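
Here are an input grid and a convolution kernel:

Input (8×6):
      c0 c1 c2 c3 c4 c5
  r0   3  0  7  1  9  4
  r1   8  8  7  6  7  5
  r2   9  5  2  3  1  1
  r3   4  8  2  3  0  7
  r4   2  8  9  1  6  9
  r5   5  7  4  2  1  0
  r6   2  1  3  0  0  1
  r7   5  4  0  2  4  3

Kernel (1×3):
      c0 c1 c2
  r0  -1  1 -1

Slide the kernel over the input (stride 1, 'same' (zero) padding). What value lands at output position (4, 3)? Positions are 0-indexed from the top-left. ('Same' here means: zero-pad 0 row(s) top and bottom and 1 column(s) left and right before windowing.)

-14

The receptive field on the zero-padded input at this output position is [9 1 6]. Elementwise product with the kernel and sum: 9·-1 + 1·1 + 6·-1.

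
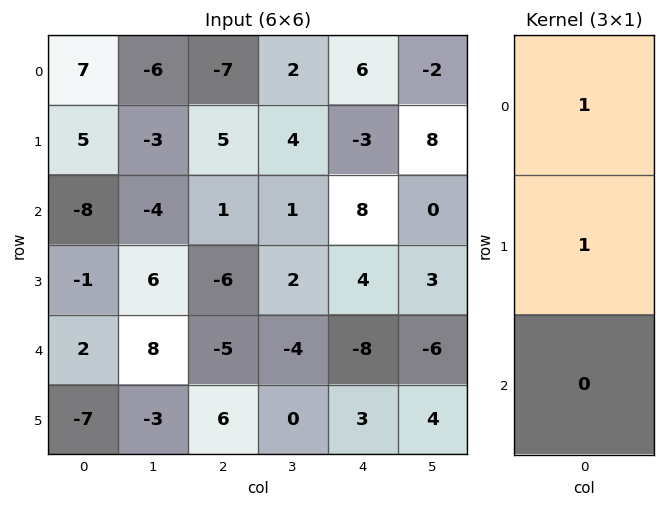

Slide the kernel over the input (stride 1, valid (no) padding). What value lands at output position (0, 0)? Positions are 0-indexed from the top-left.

12

The receptive field on the input at this output position is [7 / 5 / -8]. Elementwise product with the kernel and sum: 7·1 + 5·1.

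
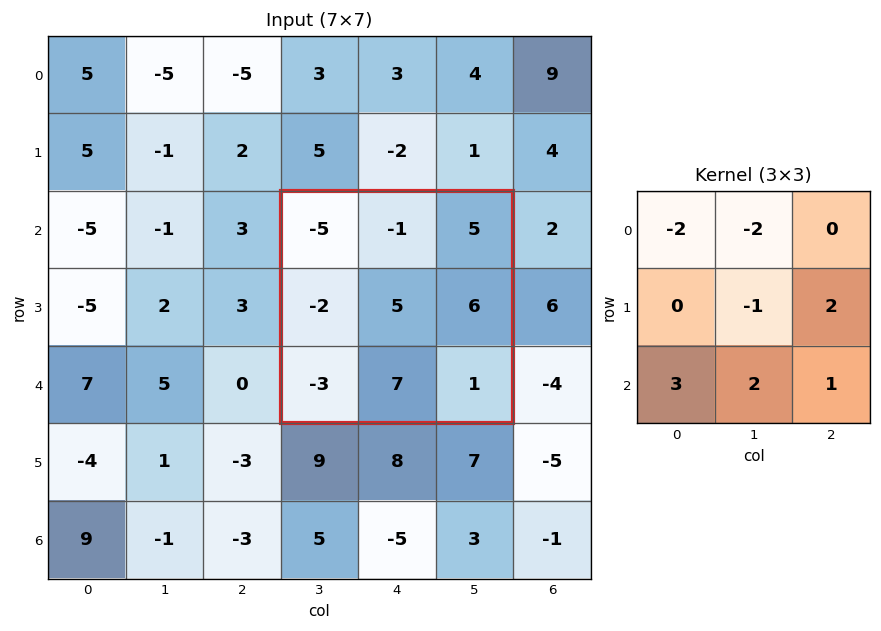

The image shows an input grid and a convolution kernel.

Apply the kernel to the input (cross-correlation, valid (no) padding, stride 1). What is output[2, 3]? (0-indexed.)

25

The receptive field on the input at this output position is [-5 -1 5 / -2 5 6 / -3 7 1]. Elementwise product with the kernel and sum: -5·-2 + -1·-2 + 5·-1 + 6·2 + -3·3 + 7·2 + 1·1.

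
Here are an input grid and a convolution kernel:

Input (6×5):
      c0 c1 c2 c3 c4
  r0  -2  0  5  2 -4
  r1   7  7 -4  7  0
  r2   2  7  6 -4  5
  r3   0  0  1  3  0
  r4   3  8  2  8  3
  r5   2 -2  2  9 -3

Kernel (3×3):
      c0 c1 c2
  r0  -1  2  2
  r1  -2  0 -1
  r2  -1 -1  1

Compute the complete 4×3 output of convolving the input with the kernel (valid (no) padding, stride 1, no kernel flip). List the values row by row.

-1 -24 2
-10 -9 -3
14 -8 -13
-4 -7 -16

Output[0,0]: The receptive field on the input at this output position is [-2 0 5 / 7 7 -4 / 2 7 6]. Elementwise product with the kernel and sum: -2·-1 + 0·2 + 5·2 + 7·-2 + -4·-1 + 2·-1 + 7·-1 + 6·1.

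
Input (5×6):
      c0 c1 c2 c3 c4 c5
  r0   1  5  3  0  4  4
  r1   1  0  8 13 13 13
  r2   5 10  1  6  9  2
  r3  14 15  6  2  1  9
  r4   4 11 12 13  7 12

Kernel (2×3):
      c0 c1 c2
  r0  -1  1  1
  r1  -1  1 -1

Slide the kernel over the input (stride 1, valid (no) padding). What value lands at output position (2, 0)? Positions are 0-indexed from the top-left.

The receptive field on the input at this output position is [5 10 1 / 14 15 6]. Elementwise product with the kernel and sum: 5·-1 + 10·1 + 1·1 + 14·-1 + 15·1 + 6·-1.

1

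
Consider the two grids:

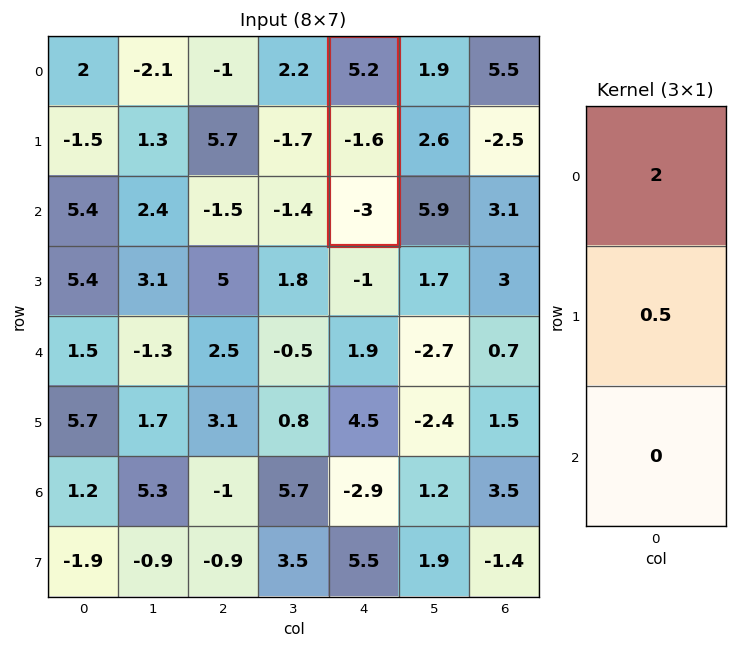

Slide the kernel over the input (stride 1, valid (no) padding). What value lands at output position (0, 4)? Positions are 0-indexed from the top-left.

The receptive field on the input at this output position is [5.2 / -1.6 / -3]. Elementwise product with the kernel and sum: 5.2·2 + -1.6·0.5.

9.6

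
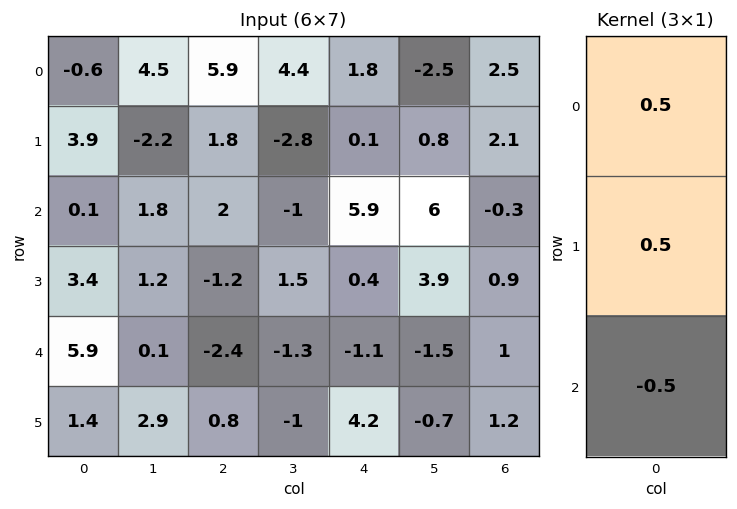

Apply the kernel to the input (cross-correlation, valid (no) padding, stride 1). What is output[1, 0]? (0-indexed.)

The receptive field on the input at this output position is [3.9 / 0.1 / 3.4]. Elementwise product with the kernel and sum: 3.9·0.5 + 0.1·0.5 + 3.4·-0.5.

0.3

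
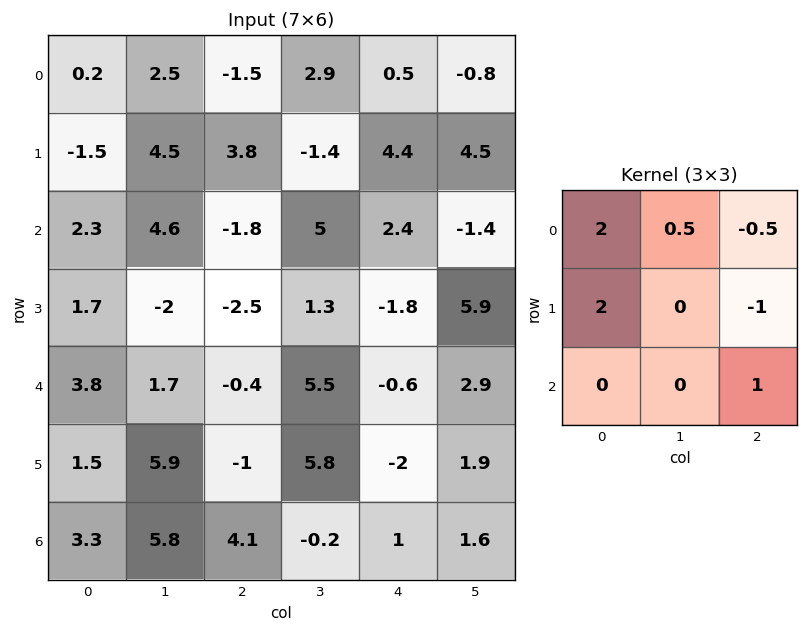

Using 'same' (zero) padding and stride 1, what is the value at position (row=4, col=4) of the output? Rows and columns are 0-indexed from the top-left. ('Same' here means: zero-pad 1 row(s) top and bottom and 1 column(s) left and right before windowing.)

The receptive field on the zero-padded input at this output position is [1.3 -1.8 5.9 / 5.5 -0.6 2.9 / 5.8 -2 1.9]. Elementwise product with the kernel and sum: 1.3·2 + -1.8·0.5 + 5.9·-0.5 + 5.5·2 + 2.9·-1 + 1.9·1.

8.75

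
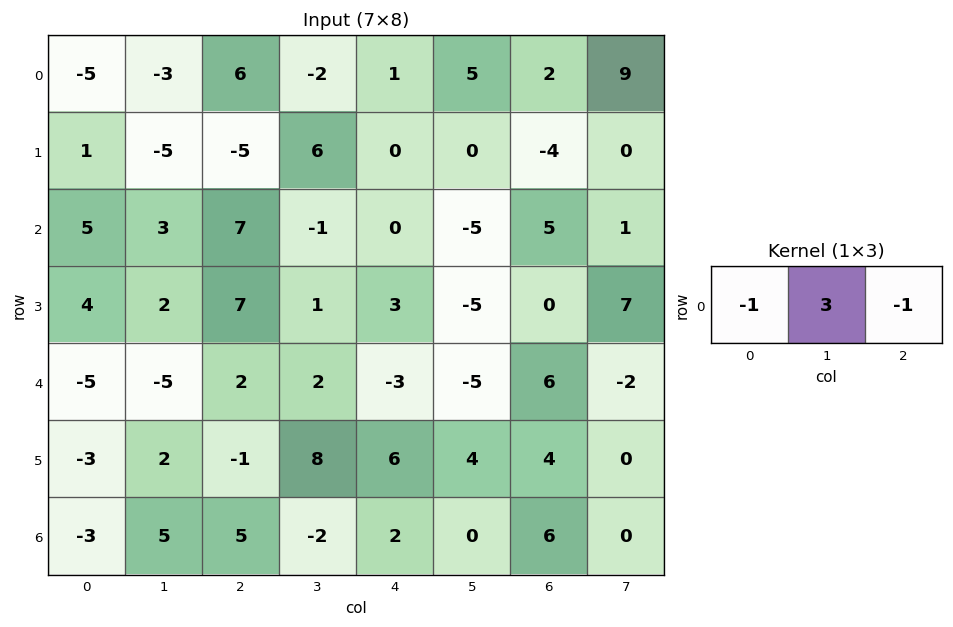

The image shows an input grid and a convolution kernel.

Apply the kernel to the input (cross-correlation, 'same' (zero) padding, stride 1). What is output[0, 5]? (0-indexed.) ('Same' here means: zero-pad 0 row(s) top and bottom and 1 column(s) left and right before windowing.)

The receptive field on the zero-padded input at this output position is [1 5 2]. Elementwise product with the kernel and sum: 1·-1 + 5·3 + 2·-1.

12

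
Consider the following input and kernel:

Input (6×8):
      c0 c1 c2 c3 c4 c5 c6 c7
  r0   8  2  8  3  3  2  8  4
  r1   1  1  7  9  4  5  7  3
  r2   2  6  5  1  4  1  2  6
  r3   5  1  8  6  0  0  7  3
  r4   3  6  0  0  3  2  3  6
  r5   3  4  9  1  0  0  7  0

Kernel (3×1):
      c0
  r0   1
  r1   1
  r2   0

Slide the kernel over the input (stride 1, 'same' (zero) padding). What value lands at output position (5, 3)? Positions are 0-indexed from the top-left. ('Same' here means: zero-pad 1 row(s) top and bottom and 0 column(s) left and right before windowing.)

The receptive field on the zero-padded input at this output position is [0 / 1 / 0]. Elementwise product with the kernel and sum: 0·1 + 1·1.

1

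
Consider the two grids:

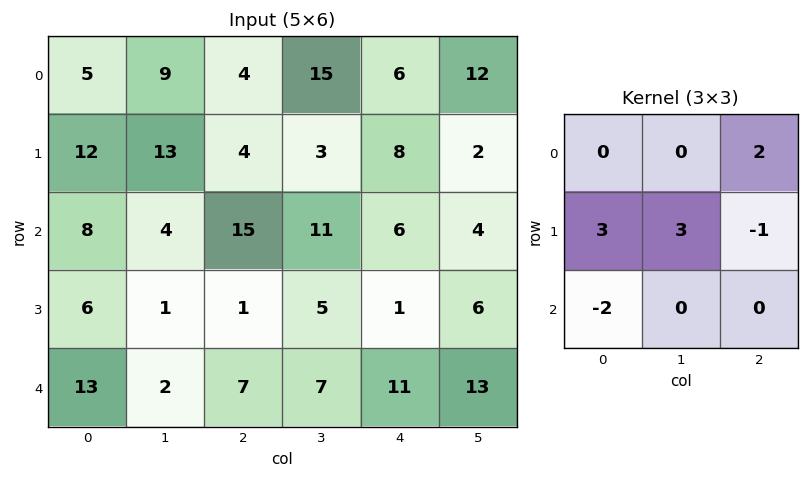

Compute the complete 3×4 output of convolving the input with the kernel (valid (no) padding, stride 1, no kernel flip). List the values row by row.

63 70 -5 33
17 50 86 41
24 19 15 6

Output[0,0]: The receptive field on the input at this output position is [5 9 4 / 12 13 4 / 8 4 15]. Elementwise product with the kernel and sum: 4·2 + 12·3 + 13·3 + 4·-1 + 8·-2.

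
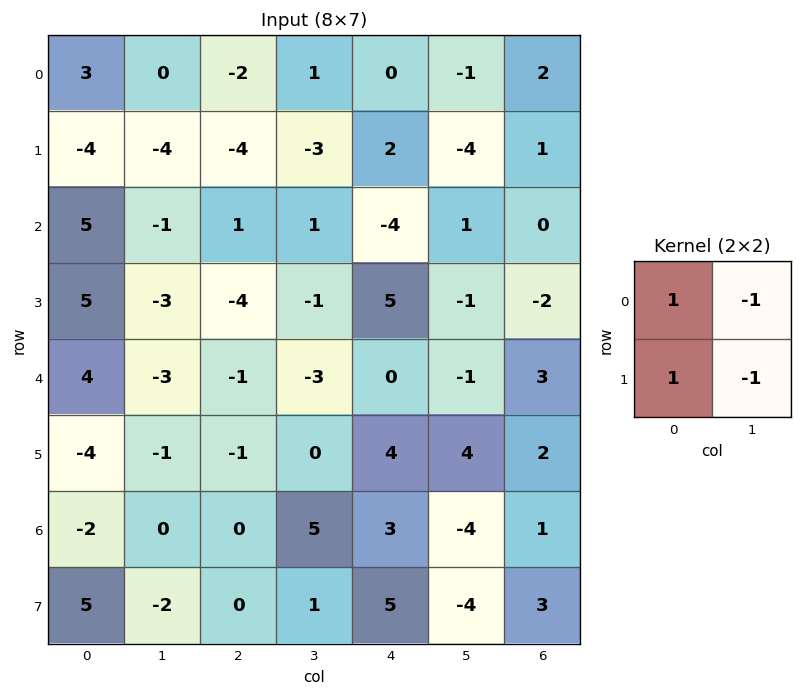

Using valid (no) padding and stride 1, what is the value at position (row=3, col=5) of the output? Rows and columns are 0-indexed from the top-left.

-3

The receptive field on the input at this output position is [-1 -2 / -1 3]. Elementwise product with the kernel and sum: -1·1 + -2·-1 + -1·1 + 3·-1.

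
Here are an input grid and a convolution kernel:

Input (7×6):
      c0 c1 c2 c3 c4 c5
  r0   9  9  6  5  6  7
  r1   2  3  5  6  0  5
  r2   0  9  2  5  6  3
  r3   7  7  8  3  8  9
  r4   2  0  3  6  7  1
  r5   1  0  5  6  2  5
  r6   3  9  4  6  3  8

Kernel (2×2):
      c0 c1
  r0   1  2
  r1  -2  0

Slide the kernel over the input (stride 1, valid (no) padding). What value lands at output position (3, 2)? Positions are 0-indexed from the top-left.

8

The receptive field on the input at this output position is [8 3 / 3 6]. Elementwise product with the kernel and sum: 8·1 + 3·2 + 3·-2.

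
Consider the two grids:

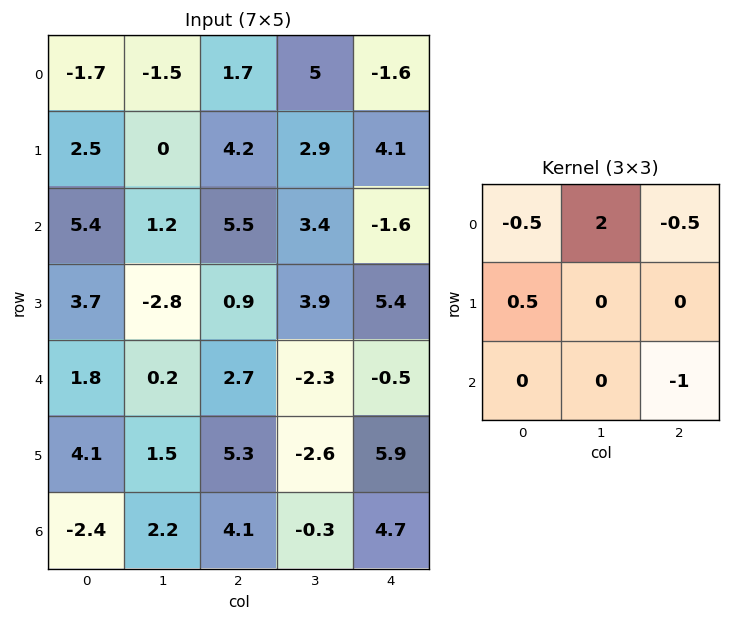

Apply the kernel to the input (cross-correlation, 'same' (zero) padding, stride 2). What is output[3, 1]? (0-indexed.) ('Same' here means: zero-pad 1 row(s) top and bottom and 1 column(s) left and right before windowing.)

12.25

The receptive field on the zero-padded input at this output position is [1.5 5.3 -2.6 / 2.2 4.1 -0.3 / 0 0 0]. Elementwise product with the kernel and sum: 1.5·-0.5 + 5.3·2 + -2.6·-0.5 + 2.2·0.5 + 0·-1.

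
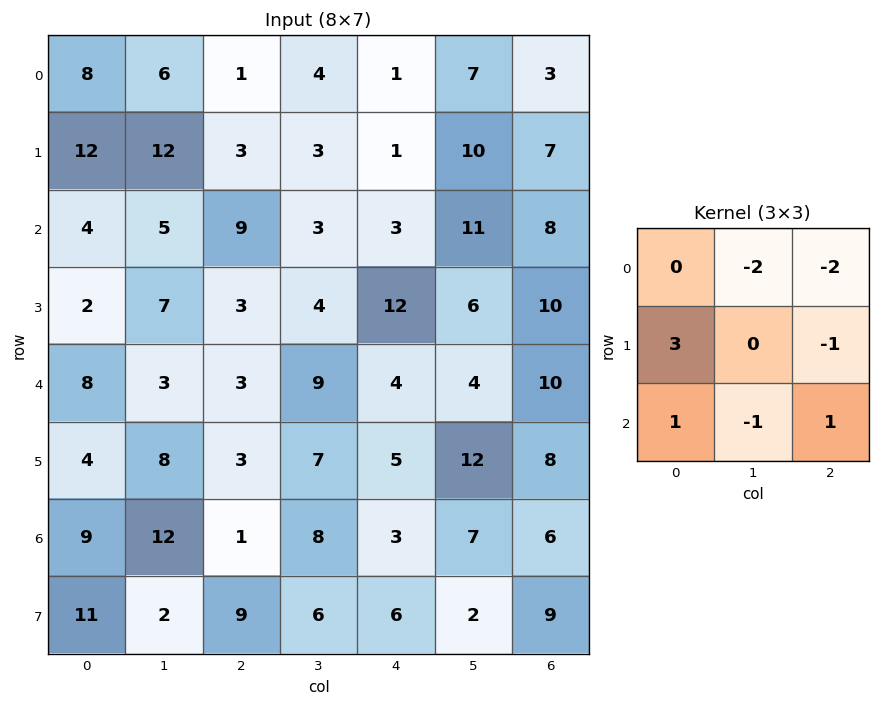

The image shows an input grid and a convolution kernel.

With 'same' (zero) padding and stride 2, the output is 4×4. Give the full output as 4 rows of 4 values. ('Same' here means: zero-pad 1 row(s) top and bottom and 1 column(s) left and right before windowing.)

Output[0,0]: The receptive field on the zero-padded input at this output position is [0 0 0 / 0 8 6 / 0 12 12]. Elementwise product with the kernel and sum: 0·-2 + 0·-2 + 0·3 + 6·-1 + 0·1 + 12·-1 + 12·1.

-6 26 17 24
-48 8 -26 15
-17 -2 1 -4
-45 7 -15 -2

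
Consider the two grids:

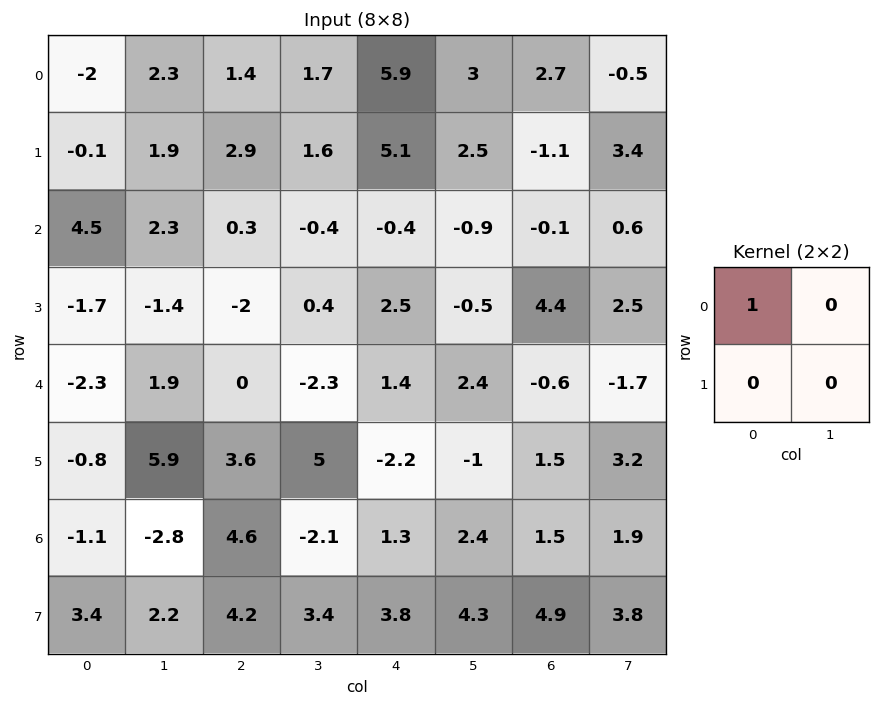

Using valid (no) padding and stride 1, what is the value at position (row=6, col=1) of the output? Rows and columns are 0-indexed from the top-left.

-2.8

The receptive field on the input at this output position is [-2.8 4.6 / 2.2 4.2]. Elementwise product with the kernel and sum: -2.8·1.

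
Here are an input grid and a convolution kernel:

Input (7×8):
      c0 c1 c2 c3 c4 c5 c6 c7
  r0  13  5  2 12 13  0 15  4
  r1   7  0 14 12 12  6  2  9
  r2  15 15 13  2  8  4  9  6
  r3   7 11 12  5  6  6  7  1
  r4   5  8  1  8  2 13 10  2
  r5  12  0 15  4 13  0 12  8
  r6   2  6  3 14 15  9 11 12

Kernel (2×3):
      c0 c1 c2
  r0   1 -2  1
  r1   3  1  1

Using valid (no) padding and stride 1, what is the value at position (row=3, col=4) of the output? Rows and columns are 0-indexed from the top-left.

30

The receptive field on the input at this output position is [6 6 7 / 2 13 10]. Elementwise product with the kernel and sum: 6·1 + 6·-2 + 7·1 + 2·3 + 13·1 + 10·1.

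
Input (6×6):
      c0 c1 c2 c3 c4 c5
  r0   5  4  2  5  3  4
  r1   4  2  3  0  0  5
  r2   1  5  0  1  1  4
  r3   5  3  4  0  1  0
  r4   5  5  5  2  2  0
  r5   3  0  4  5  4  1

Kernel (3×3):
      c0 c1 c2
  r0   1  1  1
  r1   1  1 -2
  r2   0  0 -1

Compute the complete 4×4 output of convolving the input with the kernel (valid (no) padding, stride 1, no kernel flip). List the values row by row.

11 15 12 -2
11 8 1 -1
1 11 2 7
8 8 4 4

Output[0,0]: The receptive field on the input at this output position is [5 4 2 / 4 2 3 / 1 5 0]. Elementwise product with the kernel and sum: 5·1 + 4·1 + 2·1 + 4·1 + 2·1 + 3·-2 + 0·-1.
Output[0,1]: The receptive field on the input at this output position is [4 2 5 / 2 3 0 / 5 0 1]. Elementwise product with the kernel and sum: 4·1 + 2·1 + 5·1 + 2·1 + 3·1 + 0·-2 + 1·-1.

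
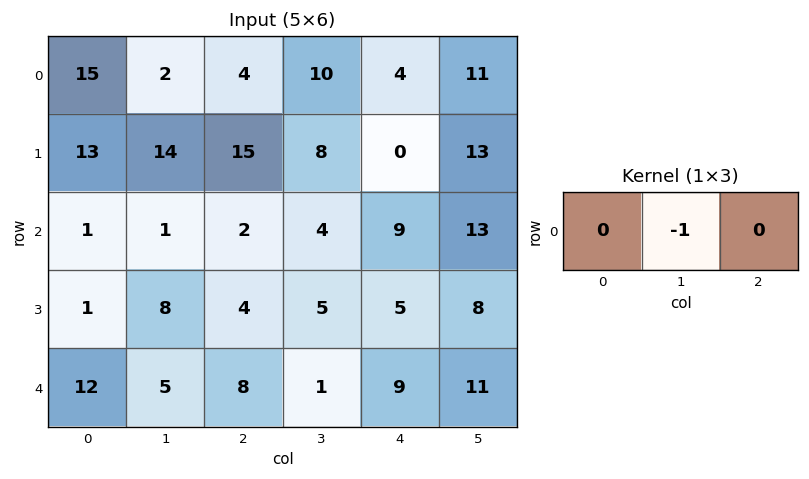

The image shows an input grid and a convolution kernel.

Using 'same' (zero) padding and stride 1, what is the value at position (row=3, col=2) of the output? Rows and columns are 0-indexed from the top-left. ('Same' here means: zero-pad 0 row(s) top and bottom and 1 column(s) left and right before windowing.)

-4

The receptive field on the zero-padded input at this output position is [8 4 5]. Elementwise product with the kernel and sum: 4·-1.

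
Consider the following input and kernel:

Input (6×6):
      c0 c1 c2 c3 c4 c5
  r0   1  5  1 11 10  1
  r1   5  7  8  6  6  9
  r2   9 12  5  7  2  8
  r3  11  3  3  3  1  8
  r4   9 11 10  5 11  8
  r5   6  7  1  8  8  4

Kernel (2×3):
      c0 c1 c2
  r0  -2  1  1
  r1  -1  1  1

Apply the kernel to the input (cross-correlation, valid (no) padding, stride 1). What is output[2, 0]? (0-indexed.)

The receptive field on the input at this output position is [9 12 5 / 11 3 3]. Elementwise product with the kernel and sum: 9·-2 + 12·1 + 5·1 + 11·-1 + 3·1 + 3·1.

-6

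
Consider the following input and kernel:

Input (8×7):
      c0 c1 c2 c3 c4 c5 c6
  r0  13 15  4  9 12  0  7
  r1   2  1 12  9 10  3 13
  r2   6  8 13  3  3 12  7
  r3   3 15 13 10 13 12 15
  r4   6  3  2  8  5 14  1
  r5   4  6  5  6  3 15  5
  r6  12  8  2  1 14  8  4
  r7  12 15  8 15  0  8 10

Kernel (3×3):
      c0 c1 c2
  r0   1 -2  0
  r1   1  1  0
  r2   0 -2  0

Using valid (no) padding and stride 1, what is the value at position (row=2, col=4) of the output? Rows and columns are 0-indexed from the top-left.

-24

The receptive field on the input at this output position is [3 12 7 / 13 12 15 / 5 14 1]. Elementwise product with the kernel and sum: 3·1 + 12·-2 + 13·1 + 12·1 + 14·-2.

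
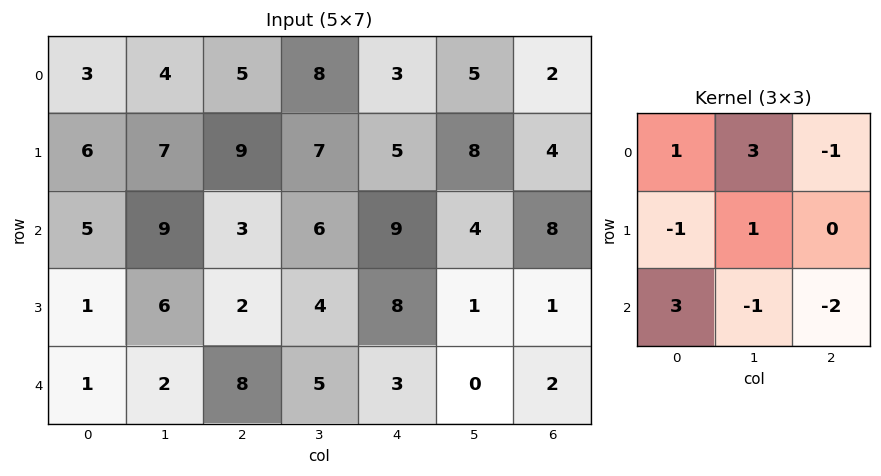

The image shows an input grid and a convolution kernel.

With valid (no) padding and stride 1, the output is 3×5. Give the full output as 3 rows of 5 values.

11 25 9 11 26
15 29 14 19 41
19 -4 27 45 11

Output[0,0]: The receptive field on the input at this output position is [3 4 5 / 6 7 9 / 5 9 3]. Elementwise product with the kernel and sum: 3·1 + 4·3 + 5·-1 + 6·-1 + 7·1 + 5·3 + 9·-1 + 3·-2.
Output[0,1]: The receptive field on the input at this output position is [4 5 8 / 7 9 7 / 9 3 6]. Elementwise product with the kernel and sum: 4·1 + 5·3 + 8·-1 + 7·-1 + 9·1 + 9·3 + 3·-1 + 6·-2.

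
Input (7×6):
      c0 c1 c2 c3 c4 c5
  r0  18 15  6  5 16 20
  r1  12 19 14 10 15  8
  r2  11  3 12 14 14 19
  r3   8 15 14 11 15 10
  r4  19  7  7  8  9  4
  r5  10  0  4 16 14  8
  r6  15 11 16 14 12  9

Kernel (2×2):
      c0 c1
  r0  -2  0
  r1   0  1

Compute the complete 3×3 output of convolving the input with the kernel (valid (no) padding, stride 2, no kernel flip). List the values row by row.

Output[0,0]: The receptive field on the input at this output position is [18 15 / 12 19]. Elementwise product with the kernel and sum: 18·-2 + 19·1.
Output[0,1]: The receptive field on the input at this output position is [6 5 / 14 10]. Elementwise product with the kernel and sum: 6·-2 + 10·1.

-17 -2 -24
-7 -13 -18
-38 2 -10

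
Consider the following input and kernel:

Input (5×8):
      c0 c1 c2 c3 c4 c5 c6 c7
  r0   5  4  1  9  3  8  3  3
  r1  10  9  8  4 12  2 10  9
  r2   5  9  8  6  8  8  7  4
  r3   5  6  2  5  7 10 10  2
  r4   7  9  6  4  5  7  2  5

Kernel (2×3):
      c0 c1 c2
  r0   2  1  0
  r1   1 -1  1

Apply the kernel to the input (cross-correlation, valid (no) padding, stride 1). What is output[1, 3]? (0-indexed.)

26

The receptive field on the input at this output position is [4 12 2 / 6 8 8]. Elementwise product with the kernel and sum: 4·2 + 12·1 + 6·1 + 8·-1 + 8·1.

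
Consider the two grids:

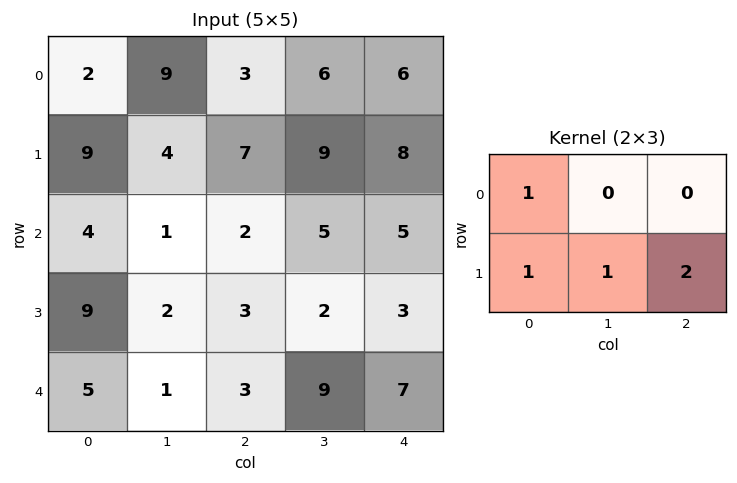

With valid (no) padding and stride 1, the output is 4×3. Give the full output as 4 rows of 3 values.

29 38 35
18 17 24
21 10 13
21 24 29

Output[0,0]: The receptive field on the input at this output position is [2 9 3 / 9 4 7]. Elementwise product with the kernel and sum: 2·1 + 9·1 + 4·1 + 7·2.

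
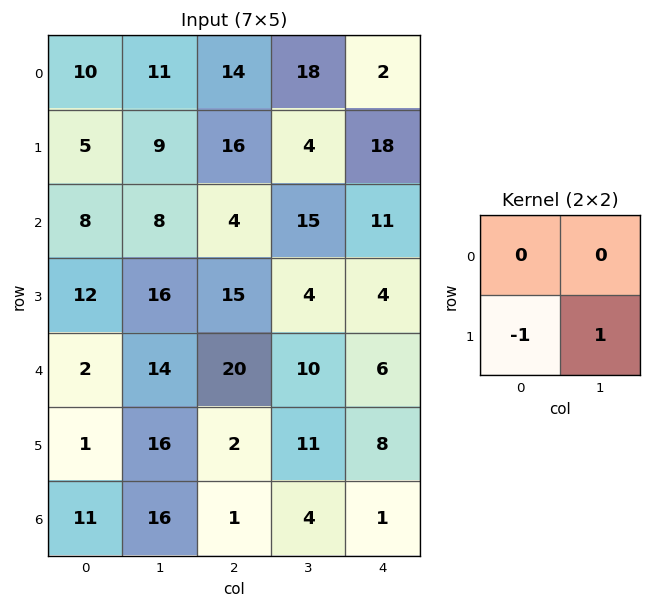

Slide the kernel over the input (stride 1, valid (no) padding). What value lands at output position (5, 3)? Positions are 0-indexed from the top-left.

The receptive field on the input at this output position is [11 8 / 4 1]. Elementwise product with the kernel and sum: 4·-1 + 1·1.

-3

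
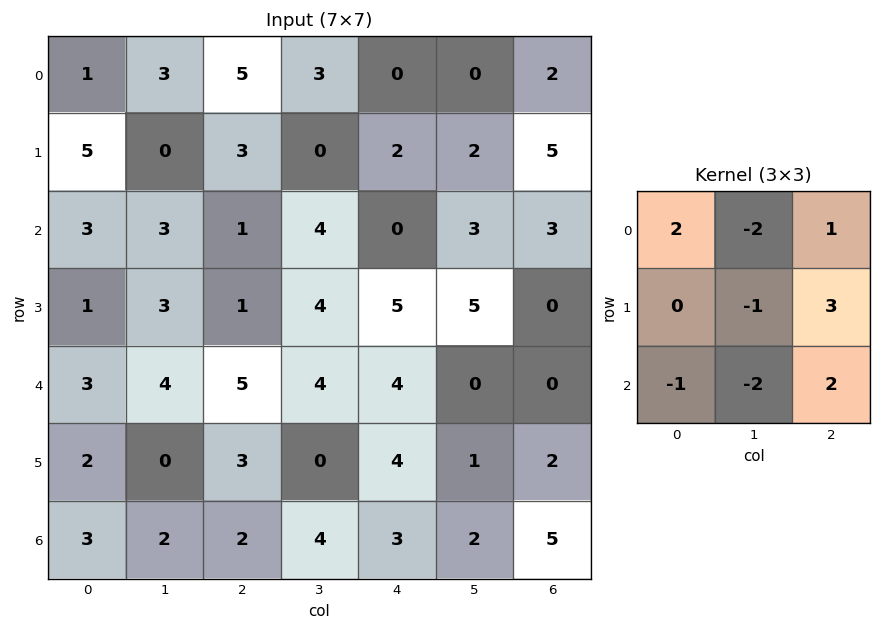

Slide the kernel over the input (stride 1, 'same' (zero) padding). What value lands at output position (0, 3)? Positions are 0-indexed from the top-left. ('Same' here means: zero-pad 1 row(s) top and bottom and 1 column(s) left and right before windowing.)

-2

The receptive field on the zero-padded input at this output position is [0 0 0 / 5 3 0 / 3 0 2]. Elementwise product with the kernel and sum: 0·2 + 0·-2 + 0·1 + 3·-1 + 0·3 + 3·-1 + 0·-2 + 2·2.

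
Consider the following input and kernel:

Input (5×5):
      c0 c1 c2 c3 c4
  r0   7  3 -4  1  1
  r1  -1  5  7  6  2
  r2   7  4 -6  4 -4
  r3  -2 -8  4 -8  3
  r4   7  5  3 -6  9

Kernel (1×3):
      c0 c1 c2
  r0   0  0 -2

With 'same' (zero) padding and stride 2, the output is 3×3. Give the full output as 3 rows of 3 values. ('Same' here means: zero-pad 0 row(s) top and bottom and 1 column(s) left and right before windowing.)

Output[0,0]: The receptive field on the zero-padded input at this output position is [0 7 3]. Elementwise product with the kernel and sum: 3·-2.

-6 -2 0
-8 -8 0
-10 12 0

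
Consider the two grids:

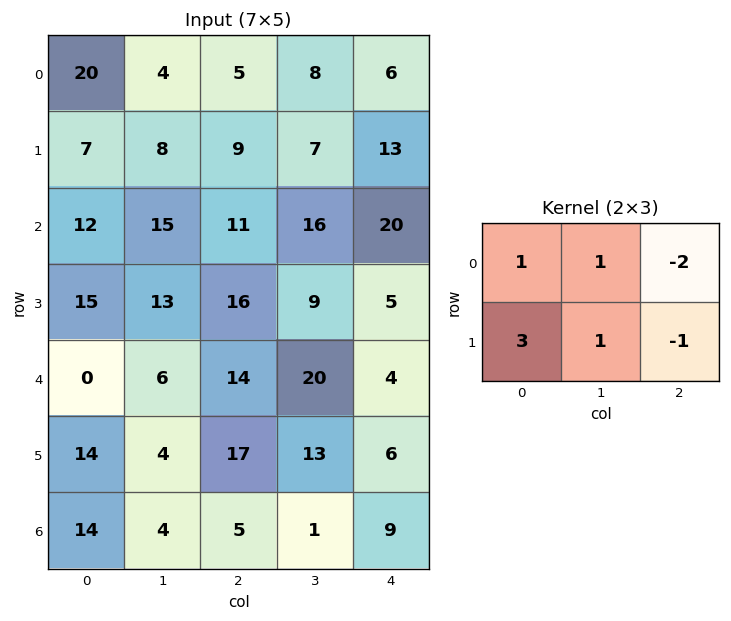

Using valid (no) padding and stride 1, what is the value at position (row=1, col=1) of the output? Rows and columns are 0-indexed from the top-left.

The receptive field on the input at this output position is [8 9 7 / 15 11 16]. Elementwise product with the kernel and sum: 8·1 + 9·1 + 7·-2 + 15·3 + 11·1 + 16·-1.

43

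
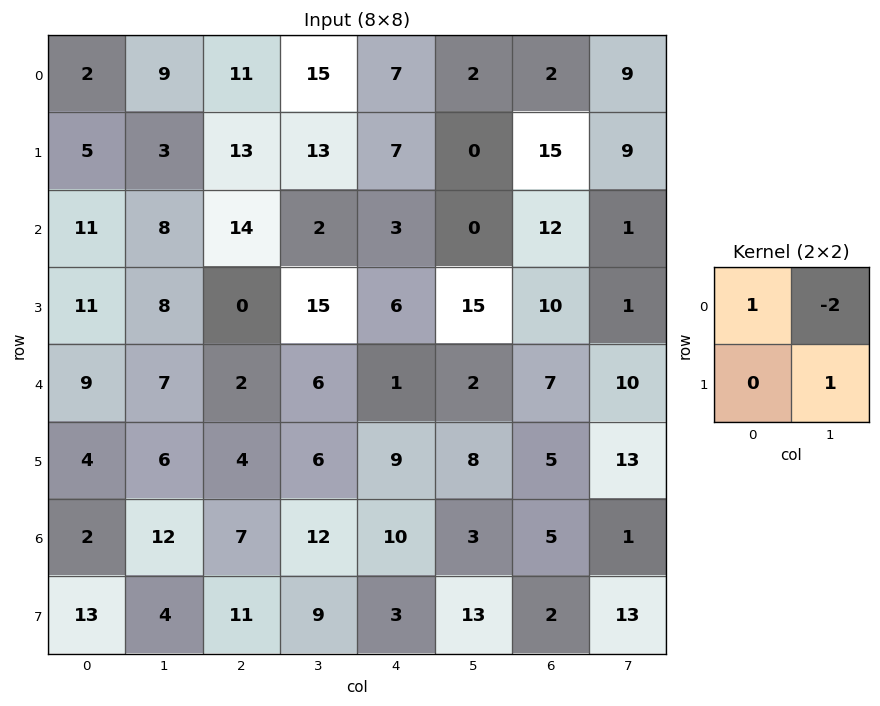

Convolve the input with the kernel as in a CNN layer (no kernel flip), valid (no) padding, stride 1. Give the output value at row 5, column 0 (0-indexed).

The receptive field on the input at this output position is [4 6 / 2 12]. Elementwise product with the kernel and sum: 4·1 + 6·-2 + 12·1.

4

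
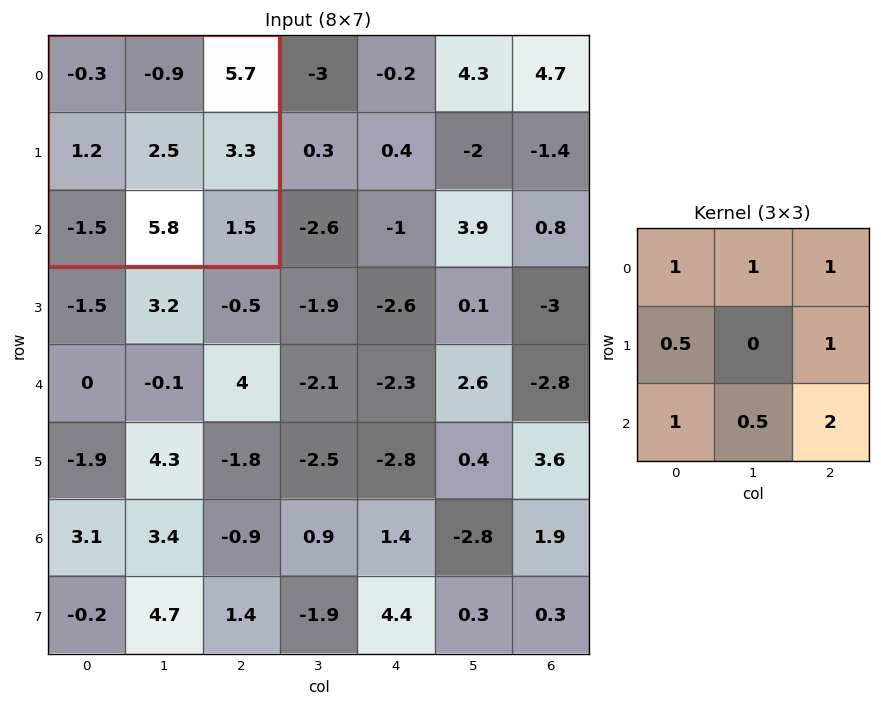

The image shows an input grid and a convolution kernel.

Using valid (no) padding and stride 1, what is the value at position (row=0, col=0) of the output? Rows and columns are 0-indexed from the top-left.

The receptive field on the input at this output position is [-0.3 -0.9 5.7 / 1.2 2.5 3.3 / -1.5 5.8 1.5]. Elementwise product with the kernel and sum: -0.3·1 + -0.9·1 + 5.7·1 + 1.2·0.5 + 3.3·1 + -1.5·1 + 5.8·0.5 + 1.5·2.

12.8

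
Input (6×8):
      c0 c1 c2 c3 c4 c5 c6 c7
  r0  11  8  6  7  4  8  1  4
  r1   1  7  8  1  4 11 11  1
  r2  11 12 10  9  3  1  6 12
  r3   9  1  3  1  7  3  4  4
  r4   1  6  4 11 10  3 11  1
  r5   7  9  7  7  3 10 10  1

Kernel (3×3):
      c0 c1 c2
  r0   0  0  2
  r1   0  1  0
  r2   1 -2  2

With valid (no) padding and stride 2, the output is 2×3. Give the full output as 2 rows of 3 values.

Output[0,0]: The receptive field on the input at this output position is [11 8 6 / 1 7 8 / 11 12 10]. Elementwise product with the kernel and sum: 6·2 + 7·1 + 11·1 + 12·-2 + 10·2.

26 7 26
18 9 41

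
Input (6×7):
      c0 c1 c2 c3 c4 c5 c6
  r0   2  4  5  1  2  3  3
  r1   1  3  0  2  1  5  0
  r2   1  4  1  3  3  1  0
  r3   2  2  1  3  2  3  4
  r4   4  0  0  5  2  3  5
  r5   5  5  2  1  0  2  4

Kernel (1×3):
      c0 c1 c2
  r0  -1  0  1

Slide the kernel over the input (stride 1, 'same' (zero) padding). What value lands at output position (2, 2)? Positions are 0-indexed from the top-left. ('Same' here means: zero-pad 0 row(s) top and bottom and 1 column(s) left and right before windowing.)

The receptive field on the zero-padded input at this output position is [4 1 3]. Elementwise product with the kernel and sum: 4·-1 + 3·1.

-1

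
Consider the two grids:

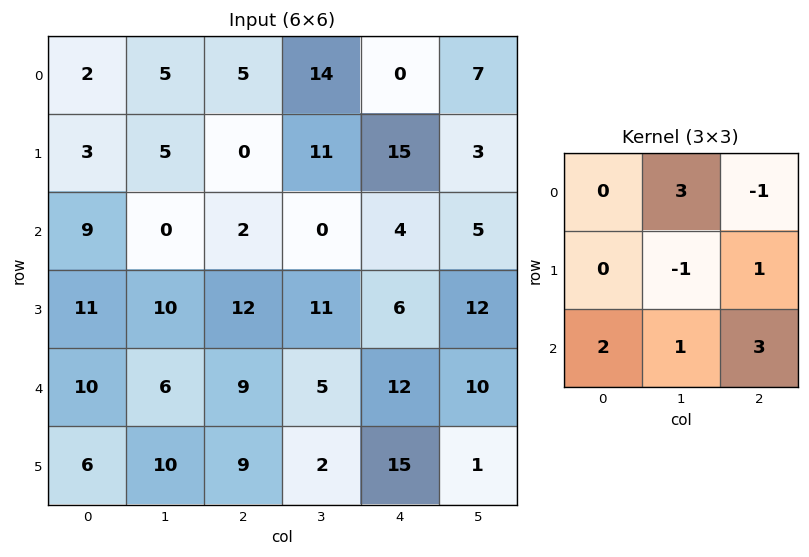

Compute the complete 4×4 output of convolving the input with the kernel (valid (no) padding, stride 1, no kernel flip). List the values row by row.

29 14 62 0
85 52 75 107
53 41 50 65
70 56 99 26

Output[0,0]: The receptive field on the input at this output position is [2 5 5 / 3 5 0 / 9 0 2]. Elementwise product with the kernel and sum: 5·3 + 5·-1 + 5·-1 + 0·1 + 9·2 + 0·1 + 2·3.
Output[0,1]: The receptive field on the input at this output position is [5 5 14 / 5 0 11 / 0 2 0]. Elementwise product with the kernel and sum: 5·3 + 14·-1 + 0·-1 + 11·1 + 0·2 + 2·1 + 0·3.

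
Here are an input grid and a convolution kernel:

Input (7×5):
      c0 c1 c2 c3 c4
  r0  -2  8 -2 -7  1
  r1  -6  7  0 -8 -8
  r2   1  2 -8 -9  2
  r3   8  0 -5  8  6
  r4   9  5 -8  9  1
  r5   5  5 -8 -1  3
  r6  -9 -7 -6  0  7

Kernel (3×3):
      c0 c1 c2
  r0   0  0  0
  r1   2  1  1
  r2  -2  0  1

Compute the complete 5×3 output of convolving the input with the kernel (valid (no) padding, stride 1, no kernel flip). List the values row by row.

Output[0,0]: The receptive field on the input at this output position is [-2 8 -2 / -6 7 0 / 1 2 -8]. Elementwise product with the kernel and sum: -6·2 + 7·1 + 0·1 + 1·-2 + -8·1.
Output[0,1]: The receptive field on the input at this output position is [8 -2 -7 / 7 0 -8 / 2 -8 -9]. Elementwise product with the kernel and sum: 7·2 + 0·1 + -8·1 + 2·-2 + -9·1.

-15 -7 2
-25 -5 -7
-15 2 21
-3 0 13
19 15 5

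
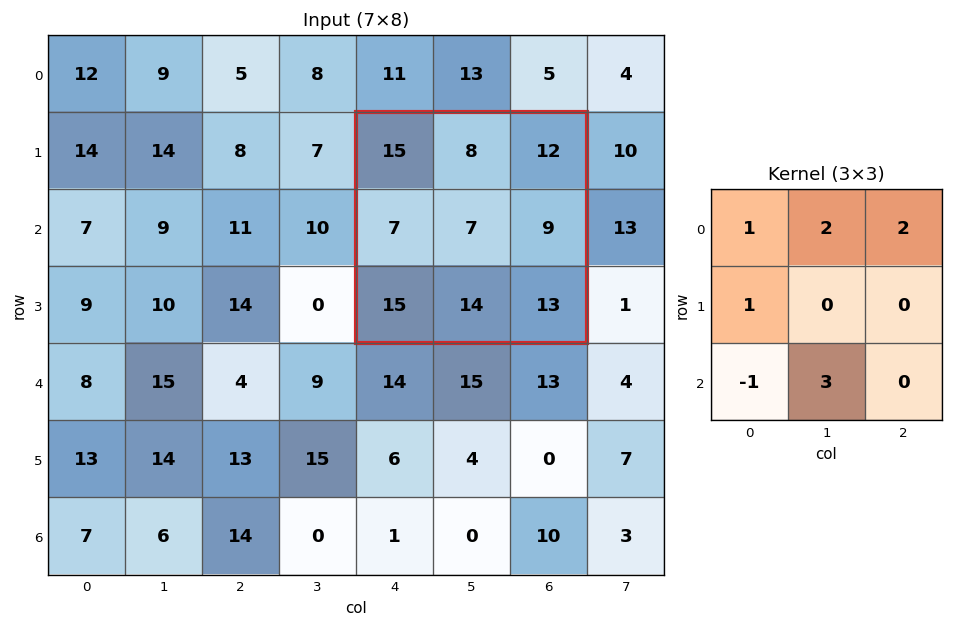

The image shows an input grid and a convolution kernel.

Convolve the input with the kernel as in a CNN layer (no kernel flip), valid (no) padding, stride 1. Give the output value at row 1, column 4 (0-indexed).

The receptive field on the input at this output position is [15 8 12 / 7 7 9 / 15 14 13]. Elementwise product with the kernel and sum: 15·1 + 8·2 + 12·2 + 7·1 + 15·-1 + 14·3.

89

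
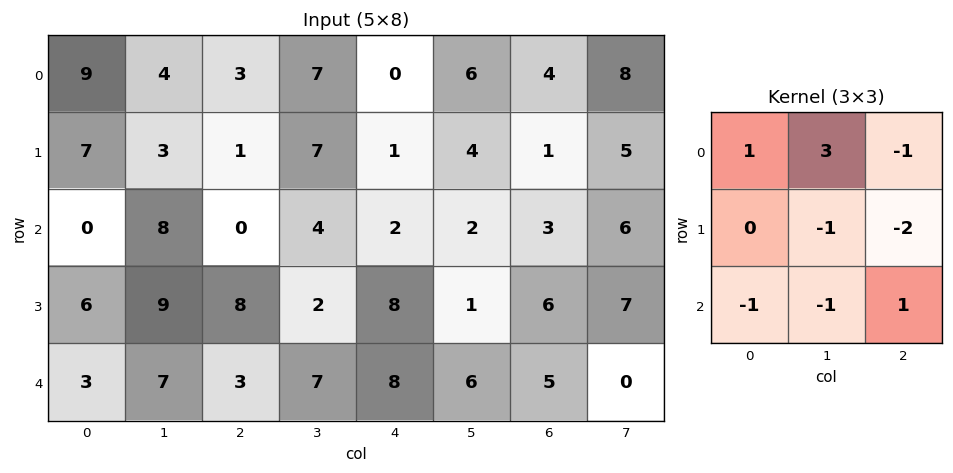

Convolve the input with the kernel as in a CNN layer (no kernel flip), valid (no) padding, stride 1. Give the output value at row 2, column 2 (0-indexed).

-10

The receptive field on the input at this output position is [0 4 2 / 8 2 8 / 3 7 8]. Elementwise product with the kernel and sum: 0·1 + 4·3 + 2·-1 + 2·-1 + 8·-2 + 3·-1 + 7·-1 + 8·1.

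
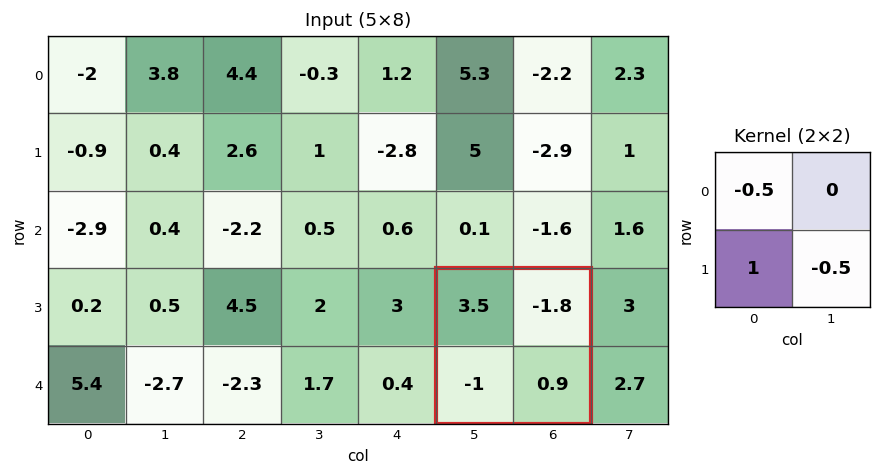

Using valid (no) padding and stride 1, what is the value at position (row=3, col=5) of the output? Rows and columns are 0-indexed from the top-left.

The receptive field on the input at this output position is [3.5 -1.8 / -1 0.9]. Elementwise product with the kernel and sum: 3.5·-0.5 + -1·1 + 0.9·-0.5.

-3.2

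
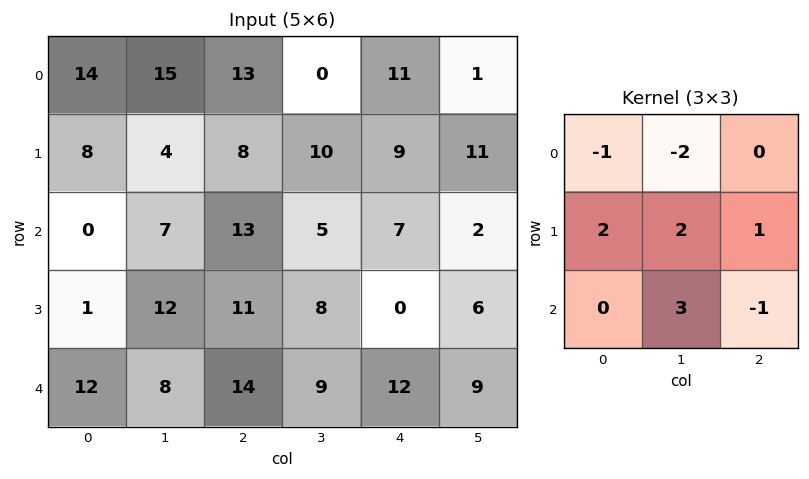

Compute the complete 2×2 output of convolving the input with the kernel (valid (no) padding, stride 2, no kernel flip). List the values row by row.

Output[0,0]: The receptive field on the input at this output position is [14 15 13 / 8 4 8 / 0 7 13]. Elementwise product with the kernel and sum: 14·-1 + 15·-2 + 8·2 + 4·2 + 8·1 + 7·3 + 13·-1.

-4 40
33 30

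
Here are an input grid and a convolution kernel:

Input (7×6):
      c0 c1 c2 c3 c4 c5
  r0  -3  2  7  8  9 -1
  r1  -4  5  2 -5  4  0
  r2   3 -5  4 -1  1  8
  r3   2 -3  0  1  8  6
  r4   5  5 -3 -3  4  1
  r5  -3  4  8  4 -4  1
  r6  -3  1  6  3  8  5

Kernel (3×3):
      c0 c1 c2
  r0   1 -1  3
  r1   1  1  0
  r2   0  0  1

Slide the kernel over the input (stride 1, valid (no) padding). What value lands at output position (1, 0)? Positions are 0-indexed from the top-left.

-5

The receptive field on the input at this output position is [-4 5 2 / 3 -5 4 / 2 -3 0]. Elementwise product with the kernel and sum: -4·1 + 5·-1 + 2·3 + 3·1 + -5·1 + 0·1.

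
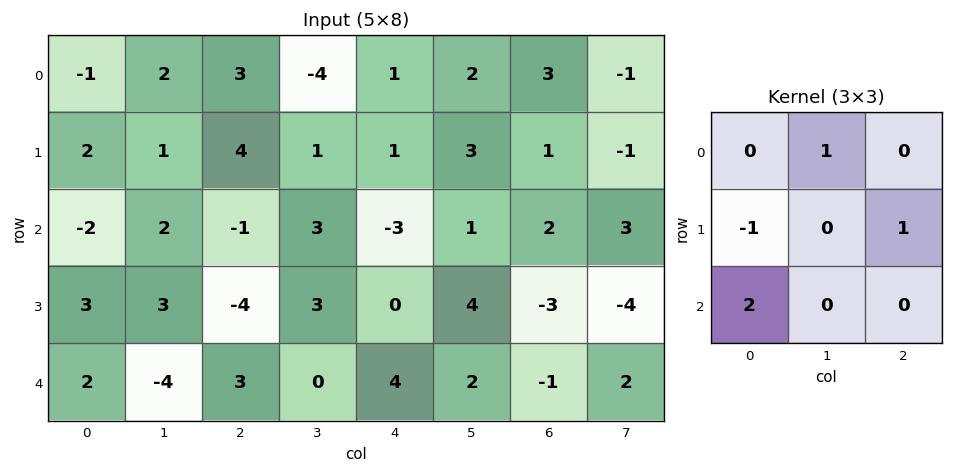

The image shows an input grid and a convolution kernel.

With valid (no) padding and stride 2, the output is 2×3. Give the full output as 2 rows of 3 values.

0 -9 -4
-1 13 6

Output[0,0]: The receptive field on the input at this output position is [-1 2 3 / 2 1 4 / -2 2 -1]. Elementwise product with the kernel and sum: 2·1 + 2·-1 + 4·1 + -2·2.
Output[0,1]: The receptive field on the input at this output position is [3 -4 1 / 4 1 1 / -1 3 -3]. Elementwise product with the kernel and sum: -4·1 + 4·-1 + 1·1 + -1·2.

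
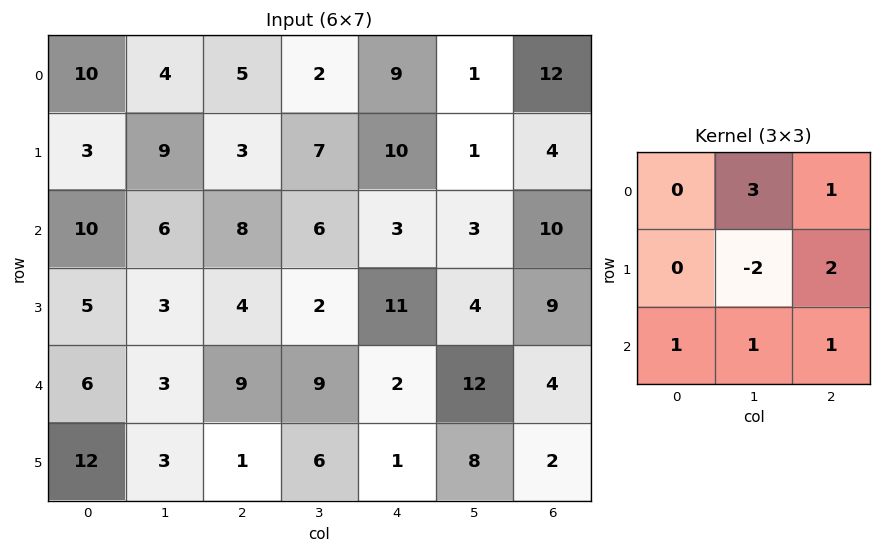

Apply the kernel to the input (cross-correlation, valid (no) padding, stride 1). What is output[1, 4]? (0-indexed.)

The receptive field on the input at this output position is [10 1 4 / 3 3 10 / 11 4 9]. Elementwise product with the kernel and sum: 1·3 + 4·1 + 3·-2 + 10·2 + 11·1 + 4·1 + 9·1.

45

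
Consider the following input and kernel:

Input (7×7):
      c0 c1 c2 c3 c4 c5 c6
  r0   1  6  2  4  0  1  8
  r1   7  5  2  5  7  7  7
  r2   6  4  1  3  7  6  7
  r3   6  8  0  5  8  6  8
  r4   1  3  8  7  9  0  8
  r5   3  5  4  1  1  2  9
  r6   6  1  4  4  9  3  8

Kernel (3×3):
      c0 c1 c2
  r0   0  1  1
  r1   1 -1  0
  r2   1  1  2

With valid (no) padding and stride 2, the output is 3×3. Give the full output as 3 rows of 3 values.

Output[0,0]: The receptive field on the input at this output position is [1 6 2 / 7 5 2 / 6 4 1]. Elementwise product with the kernel and sum: 6·1 + 2·1 + 7·1 + 5·-1 + 6·1 + 4·1 + 1·2.
Output[0,1]: The receptive field on the input at this output position is [2 4 0 / 2 5 7 / 1 3 7]. Elementwise product with the kernel and sum: 4·1 + 0·1 + 2·1 + 5·-1 + 1·1 + 3·1 + 7·2.

22 19 36
23 38 40
24 45 35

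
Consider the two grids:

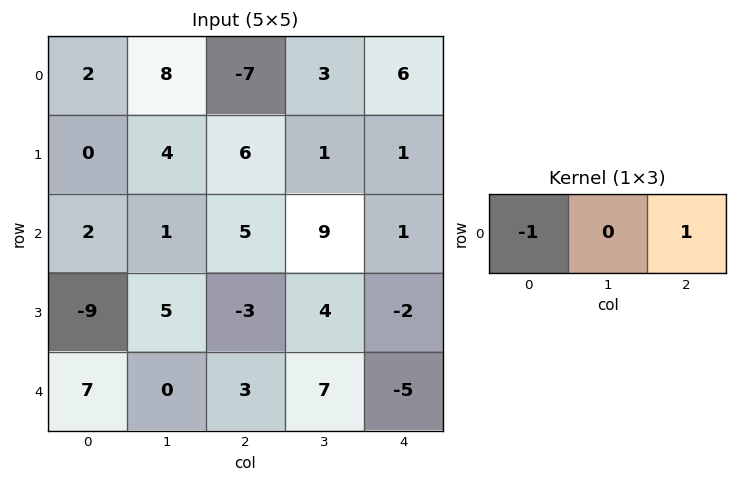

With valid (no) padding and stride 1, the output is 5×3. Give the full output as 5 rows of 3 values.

Output[0,0]: The receptive field on the input at this output position is [2 8 -7]. Elementwise product with the kernel and sum: 2·-1 + -7·1.
Output[0,1]: The receptive field on the input at this output position is [8 -7 3]. Elementwise product with the kernel and sum: 8·-1 + 3·1.

-9 -5 13
6 -3 -5
3 8 -4
6 -1 1
-4 7 -8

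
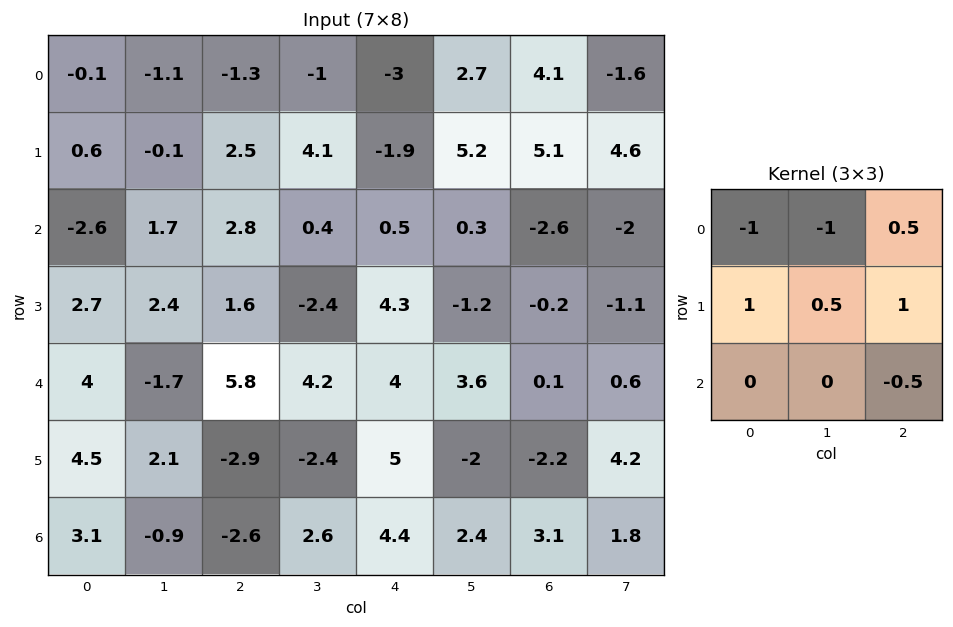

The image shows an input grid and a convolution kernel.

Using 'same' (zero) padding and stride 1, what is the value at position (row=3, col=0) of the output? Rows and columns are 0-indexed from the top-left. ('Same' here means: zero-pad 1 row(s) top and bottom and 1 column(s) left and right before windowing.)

The receptive field on the zero-padded input at this output position is [0 -2.6 1.7 / 0 2.7 2.4 / 0 4 -1.7]. Elementwise product with the kernel and sum: 0·-1 + -2.6·-1 + 1.7·0.5 + 0·1 + 2.7·0.5 + 2.4·1 + -1.7·-0.5.

8.05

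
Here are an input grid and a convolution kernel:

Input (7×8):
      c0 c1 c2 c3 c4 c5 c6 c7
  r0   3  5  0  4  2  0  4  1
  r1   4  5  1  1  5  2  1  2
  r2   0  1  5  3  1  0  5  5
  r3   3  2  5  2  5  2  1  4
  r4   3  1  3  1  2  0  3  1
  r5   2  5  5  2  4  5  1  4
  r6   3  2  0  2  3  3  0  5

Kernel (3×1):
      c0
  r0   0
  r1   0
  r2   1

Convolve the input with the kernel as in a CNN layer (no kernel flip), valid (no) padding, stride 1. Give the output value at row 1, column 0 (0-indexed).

3

The receptive field on the input at this output position is [4 / 0 / 3]. Elementwise product with the kernel and sum: 3·1.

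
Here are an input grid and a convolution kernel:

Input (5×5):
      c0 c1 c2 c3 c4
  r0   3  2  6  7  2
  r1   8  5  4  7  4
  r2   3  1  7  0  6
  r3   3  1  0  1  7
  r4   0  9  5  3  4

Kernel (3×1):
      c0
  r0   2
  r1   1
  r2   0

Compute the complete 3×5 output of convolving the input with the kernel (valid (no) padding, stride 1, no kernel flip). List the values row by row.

14 9 16 21 8
19 11 15 14 14
9 3 14 1 19

Output[0,0]: The receptive field on the input at this output position is [3 / 8 / 3]. Elementwise product with the kernel and sum: 3·2 + 8·1.
Output[0,1]: The receptive field on the input at this output position is [2 / 5 / 1]. Elementwise product with the kernel and sum: 2·2 + 5·1.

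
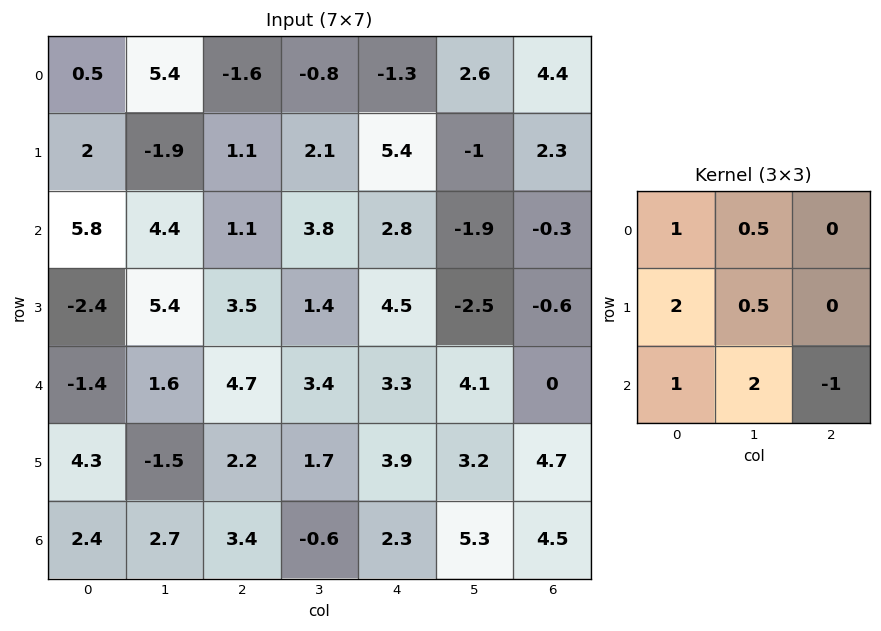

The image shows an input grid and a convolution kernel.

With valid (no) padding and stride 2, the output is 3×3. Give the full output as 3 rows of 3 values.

Output[0,0]: The receptive field on the input at this output position is [0.5 5.4 -1.6 / 2 -1.9 1.1 / 5.8 4.4 1.1]. Elementwise product with the kernel and sum: 0.5·1 + 5.4·0.5 + 2·2 + -1.9·0.5 + 5.8·1 + 4.4·2 + 1.1·-1.

19.75 7.15 9.6
3 18.9 21.1
11.65 11.55 23.15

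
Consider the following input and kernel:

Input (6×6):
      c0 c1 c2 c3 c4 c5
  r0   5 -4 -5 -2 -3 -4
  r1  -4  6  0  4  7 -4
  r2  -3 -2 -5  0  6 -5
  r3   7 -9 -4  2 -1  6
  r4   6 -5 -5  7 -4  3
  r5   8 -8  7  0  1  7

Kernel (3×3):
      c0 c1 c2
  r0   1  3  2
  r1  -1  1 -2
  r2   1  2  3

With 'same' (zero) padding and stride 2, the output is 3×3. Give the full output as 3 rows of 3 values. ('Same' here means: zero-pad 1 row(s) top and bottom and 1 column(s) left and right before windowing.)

23 21 13
-12 0 51
11 -25 17

Output[0,0]: The receptive field on the zero-padded input at this output position is [0 0 0 / 0 5 -4 / 0 -4 6]. Elementwise product with the kernel and sum: 0·1 + 0·3 + 0·2 + 0·-1 + 5·1 + -4·-2 + 0·1 + -4·2 + 6·3.
Output[0,1]: The receptive field on the zero-padded input at this output position is [0 0 0 / -4 -5 -2 / 6 0 4]. Elementwise product with the kernel and sum: 0·1 + 0·3 + 0·2 + -4·-1 + -5·1 + -2·-2 + 6·1 + 0·2 + 4·3.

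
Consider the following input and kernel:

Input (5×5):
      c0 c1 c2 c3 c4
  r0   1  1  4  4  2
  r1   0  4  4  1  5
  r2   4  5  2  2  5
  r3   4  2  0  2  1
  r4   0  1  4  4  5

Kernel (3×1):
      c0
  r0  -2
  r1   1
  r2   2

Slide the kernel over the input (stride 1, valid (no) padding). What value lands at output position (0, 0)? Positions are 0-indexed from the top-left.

The receptive field on the input at this output position is [1 / 0 / 4]. Elementwise product with the kernel and sum: 1·-2 + 0·1 + 4·2.

6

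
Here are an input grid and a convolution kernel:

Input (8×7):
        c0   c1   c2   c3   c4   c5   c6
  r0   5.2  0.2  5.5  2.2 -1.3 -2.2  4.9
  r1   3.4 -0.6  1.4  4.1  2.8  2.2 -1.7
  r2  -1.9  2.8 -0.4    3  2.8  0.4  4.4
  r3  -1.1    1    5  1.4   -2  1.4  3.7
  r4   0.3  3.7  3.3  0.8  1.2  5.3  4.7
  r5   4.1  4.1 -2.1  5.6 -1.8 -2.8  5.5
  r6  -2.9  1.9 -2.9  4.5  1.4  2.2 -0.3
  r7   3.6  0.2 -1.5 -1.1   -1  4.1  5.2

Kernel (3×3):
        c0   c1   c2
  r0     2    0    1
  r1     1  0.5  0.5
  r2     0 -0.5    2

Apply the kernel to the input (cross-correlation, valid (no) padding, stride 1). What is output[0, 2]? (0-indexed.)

18.65

The receptive field on the input at this output position is [5.5 2.2 -1.3 / 1.4 4.1 2.8 / -0.4 3 2.8]. Elementwise product with the kernel and sum: 5.5·2 + -1.3·1 + 1.4·1 + 4.1·0.5 + 2.8·0.5 + 3·-0.5 + 2.8·2.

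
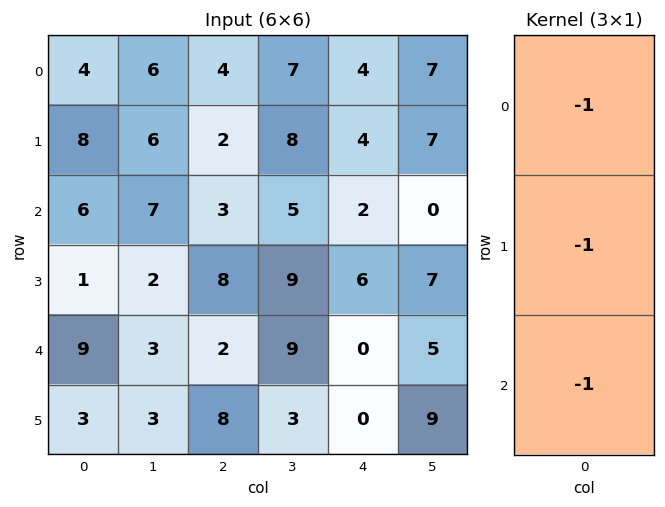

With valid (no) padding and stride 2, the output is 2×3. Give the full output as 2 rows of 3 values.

Output[0,0]: The receptive field on the input at this output position is [4 / 8 / 6]. Elementwise product with the kernel and sum: 4·-1 + 8·-1 + 6·-1.

-18 -9 -10
-16 -13 -8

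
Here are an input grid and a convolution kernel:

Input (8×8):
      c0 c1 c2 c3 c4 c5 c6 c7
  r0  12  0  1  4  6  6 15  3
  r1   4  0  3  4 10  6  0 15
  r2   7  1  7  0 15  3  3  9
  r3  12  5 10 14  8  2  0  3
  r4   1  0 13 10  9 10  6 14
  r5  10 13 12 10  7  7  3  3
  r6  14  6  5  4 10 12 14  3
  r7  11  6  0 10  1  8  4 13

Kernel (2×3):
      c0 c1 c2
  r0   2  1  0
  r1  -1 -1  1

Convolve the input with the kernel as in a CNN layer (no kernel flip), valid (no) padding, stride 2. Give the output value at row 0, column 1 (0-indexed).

9

The receptive field on the input at this output position is [1 4 6 / 3 4 10]. Elementwise product with the kernel and sum: 1·2 + 4·1 + 3·-1 + 4·-1 + 10·1.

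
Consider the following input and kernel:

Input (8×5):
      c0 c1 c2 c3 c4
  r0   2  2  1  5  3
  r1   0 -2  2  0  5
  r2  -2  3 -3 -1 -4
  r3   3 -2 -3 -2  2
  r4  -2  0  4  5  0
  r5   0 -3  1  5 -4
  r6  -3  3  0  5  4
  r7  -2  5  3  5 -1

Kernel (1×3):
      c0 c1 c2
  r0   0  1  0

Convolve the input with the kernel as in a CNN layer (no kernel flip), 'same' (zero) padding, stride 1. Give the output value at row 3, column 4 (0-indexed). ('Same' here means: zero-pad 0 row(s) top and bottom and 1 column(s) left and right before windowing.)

2

The receptive field on the zero-padded input at this output position is [-2 2 0]. Elementwise product with the kernel and sum: 2·1.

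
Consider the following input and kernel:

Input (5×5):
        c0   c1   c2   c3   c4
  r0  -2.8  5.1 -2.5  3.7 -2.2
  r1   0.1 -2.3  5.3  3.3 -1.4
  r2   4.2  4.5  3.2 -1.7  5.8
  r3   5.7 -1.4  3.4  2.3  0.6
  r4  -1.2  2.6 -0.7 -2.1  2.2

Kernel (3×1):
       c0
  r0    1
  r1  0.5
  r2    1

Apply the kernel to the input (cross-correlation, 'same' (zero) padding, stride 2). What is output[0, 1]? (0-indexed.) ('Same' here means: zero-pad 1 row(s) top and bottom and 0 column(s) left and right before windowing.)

The receptive field on the zero-padded input at this output position is [0 / -2.5 / 5.3]. Elementwise product with the kernel and sum: 0·1 + -2.5·0.5 + 5.3·1.

4.05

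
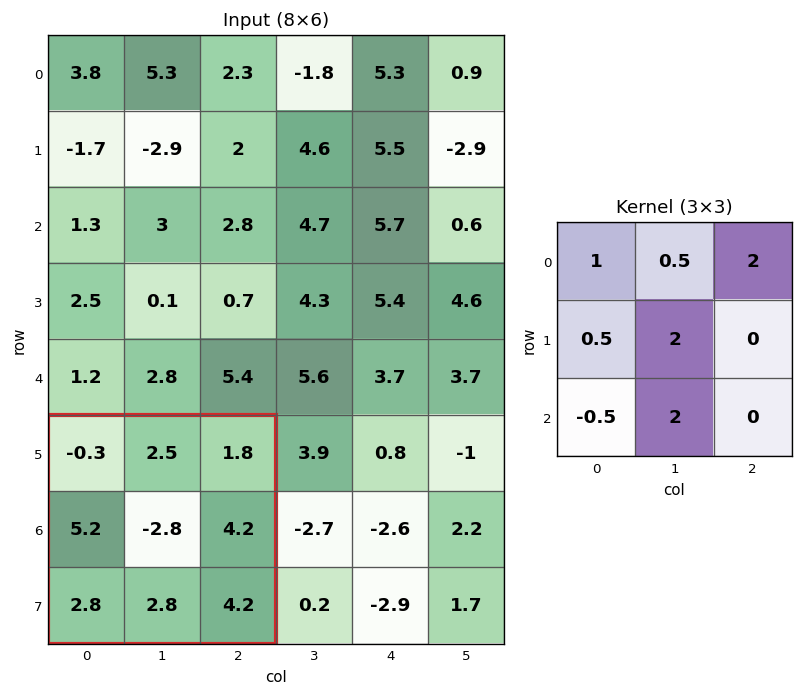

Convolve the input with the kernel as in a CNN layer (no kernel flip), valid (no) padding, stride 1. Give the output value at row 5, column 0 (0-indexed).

5.75

The receptive field on the input at this output position is [-0.3 2.5 1.8 / 5.2 -2.8 4.2 / 2.8 2.8 4.2]. Elementwise product with the kernel and sum: -0.3·1 + 2.5·0.5 + 1.8·2 + 5.2·0.5 + -2.8·2 + 2.8·-0.5 + 2.8·2.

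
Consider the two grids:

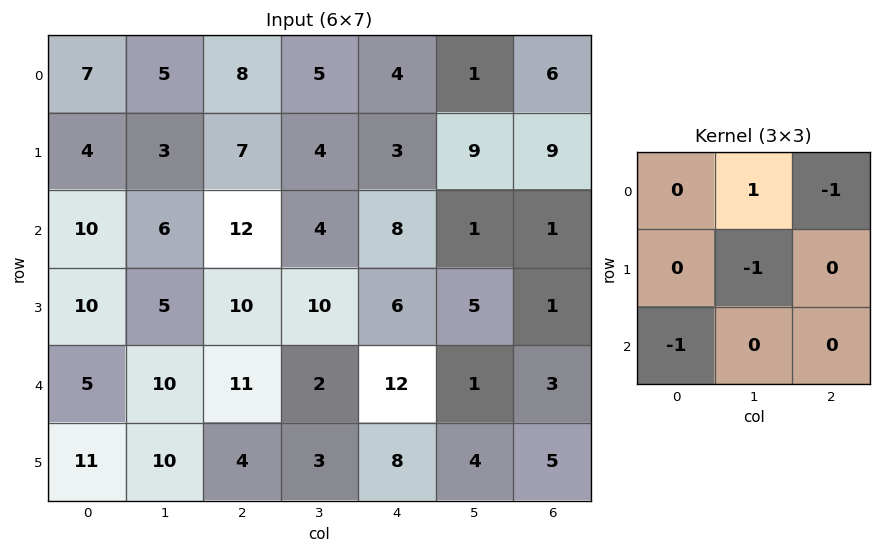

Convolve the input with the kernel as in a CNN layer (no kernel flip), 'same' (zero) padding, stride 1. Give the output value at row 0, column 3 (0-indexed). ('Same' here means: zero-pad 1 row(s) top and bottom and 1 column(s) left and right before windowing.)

-12

The receptive field on the zero-padded input at this output position is [0 0 0 / 8 5 4 / 7 4 3]. Elementwise product with the kernel and sum: 0·1 + 0·-1 + 5·-1 + 7·-1.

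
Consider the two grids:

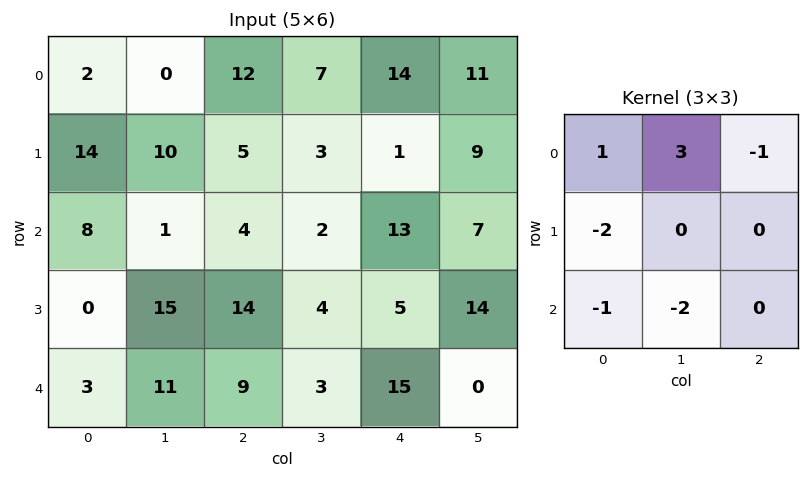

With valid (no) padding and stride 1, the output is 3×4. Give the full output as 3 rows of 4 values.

-48 0 1 4
-7 -23 -17 -21
-18 -48 -46 -7

Output[0,0]: The receptive field on the input at this output position is [2 0 12 / 14 10 5 / 8 1 4]. Elementwise product with the kernel and sum: 2·1 + 0·3 + 12·-1 + 14·-2 + 8·-1 + 1·-2.
Output[0,1]: The receptive field on the input at this output position is [0 12 7 / 10 5 3 / 1 4 2]. Elementwise product with the kernel and sum: 0·1 + 12·3 + 7·-1 + 10·-2 + 1·-1 + 4·-2.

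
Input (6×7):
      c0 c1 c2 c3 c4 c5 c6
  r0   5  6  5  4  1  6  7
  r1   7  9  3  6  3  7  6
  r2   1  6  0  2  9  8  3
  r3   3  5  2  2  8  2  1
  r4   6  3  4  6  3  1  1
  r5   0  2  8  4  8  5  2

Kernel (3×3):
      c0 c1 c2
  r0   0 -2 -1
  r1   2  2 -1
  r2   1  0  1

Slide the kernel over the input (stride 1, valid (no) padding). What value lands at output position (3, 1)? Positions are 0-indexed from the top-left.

8

The receptive field on the input at this output position is [5 2 2 / 3 4 6 / 2 8 4]. Elementwise product with the kernel and sum: 2·-2 + 2·-1 + 3·2 + 4·2 + 6·-1 + 2·1 + 4·1.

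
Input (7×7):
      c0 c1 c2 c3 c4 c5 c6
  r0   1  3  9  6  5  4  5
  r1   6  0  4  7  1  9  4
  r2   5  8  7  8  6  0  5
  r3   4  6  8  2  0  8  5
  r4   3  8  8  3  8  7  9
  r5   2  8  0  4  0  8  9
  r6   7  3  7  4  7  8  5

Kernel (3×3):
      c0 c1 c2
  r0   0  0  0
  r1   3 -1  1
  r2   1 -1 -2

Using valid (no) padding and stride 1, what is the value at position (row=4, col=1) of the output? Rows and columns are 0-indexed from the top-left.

16

The receptive field on the input at this output position is [8 8 3 / 8 0 4 / 3 7 4]. Elementwise product with the kernel and sum: 8·3 + 0·-1 + 4·1 + 3·1 + 7·-1 + 4·-2.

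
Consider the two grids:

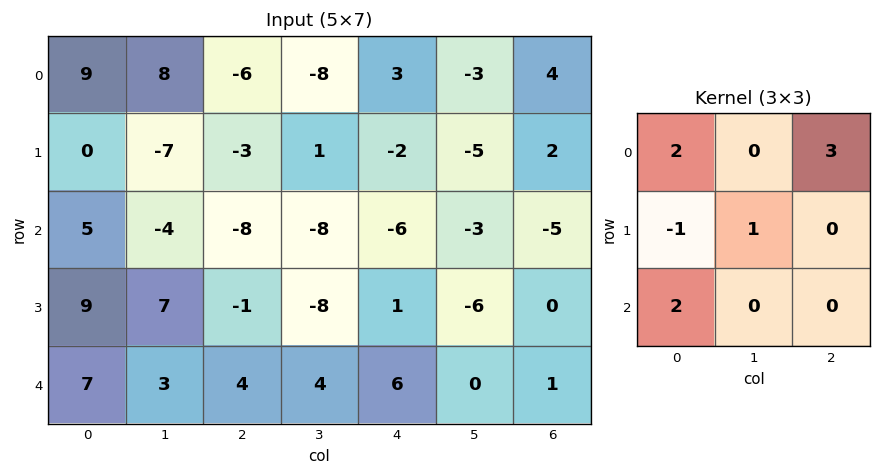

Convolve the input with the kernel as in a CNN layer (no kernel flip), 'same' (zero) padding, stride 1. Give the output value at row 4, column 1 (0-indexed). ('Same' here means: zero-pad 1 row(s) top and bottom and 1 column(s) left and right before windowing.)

11

The receptive field on the zero-padded input at this output position is [9 7 -1 / 7 3 4 / 0 0 0]. Elementwise product with the kernel and sum: 9·2 + -1·3 + 7·-1 + 3·1 + 0·2.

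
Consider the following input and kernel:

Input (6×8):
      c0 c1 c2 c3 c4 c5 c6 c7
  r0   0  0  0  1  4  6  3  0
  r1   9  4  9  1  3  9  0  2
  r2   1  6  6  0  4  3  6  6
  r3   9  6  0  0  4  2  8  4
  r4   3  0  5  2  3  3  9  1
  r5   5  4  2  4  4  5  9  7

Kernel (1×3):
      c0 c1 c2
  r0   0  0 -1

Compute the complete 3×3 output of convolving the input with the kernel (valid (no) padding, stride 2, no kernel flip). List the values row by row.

Output[0,0]: The receptive field on the input at this output position is [0 0 0]. Elementwise product with the kernel and sum: 0·-1.

0 -4 -3
-6 -4 -6
-5 -3 -9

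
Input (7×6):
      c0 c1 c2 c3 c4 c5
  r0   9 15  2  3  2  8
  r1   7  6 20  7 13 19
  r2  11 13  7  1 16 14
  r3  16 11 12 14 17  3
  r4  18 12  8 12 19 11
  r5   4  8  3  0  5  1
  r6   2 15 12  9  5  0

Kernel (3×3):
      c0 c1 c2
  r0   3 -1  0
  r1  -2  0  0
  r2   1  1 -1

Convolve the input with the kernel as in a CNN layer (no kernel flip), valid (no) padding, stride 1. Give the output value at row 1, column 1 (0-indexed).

The receptive field on the input at this output position is [6 20 7 / 13 7 1 / 11 12 14]. Elementwise product with the kernel and sum: 6·3 + 20·-1 + 13·-2 + 11·1 + 12·1 + 14·-1.

-19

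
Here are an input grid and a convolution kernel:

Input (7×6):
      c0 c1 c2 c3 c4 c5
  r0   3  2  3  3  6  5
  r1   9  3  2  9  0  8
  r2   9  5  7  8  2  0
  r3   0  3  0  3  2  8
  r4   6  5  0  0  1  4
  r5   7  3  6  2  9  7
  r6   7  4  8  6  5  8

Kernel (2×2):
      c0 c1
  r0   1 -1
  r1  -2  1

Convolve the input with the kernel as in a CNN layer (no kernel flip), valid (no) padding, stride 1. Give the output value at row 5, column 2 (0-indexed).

The receptive field on the input at this output position is [6 2 / 8 6]. Elementwise product with the kernel and sum: 6·1 + 2·-1 + 8·-2 + 6·1.

-6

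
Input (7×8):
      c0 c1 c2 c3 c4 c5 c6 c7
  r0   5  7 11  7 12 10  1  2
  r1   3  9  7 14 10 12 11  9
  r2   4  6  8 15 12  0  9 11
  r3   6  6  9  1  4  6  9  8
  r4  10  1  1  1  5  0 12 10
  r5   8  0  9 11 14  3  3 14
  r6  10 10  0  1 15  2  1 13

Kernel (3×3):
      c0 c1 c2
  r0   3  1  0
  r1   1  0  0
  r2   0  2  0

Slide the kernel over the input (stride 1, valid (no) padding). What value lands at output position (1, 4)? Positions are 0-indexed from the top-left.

The receptive field on the input at this output position is [10 12 11 / 12 0 9 / 4 6 9]. Elementwise product with the kernel and sum: 10·3 + 12·1 + 12·1 + 6·2.

66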